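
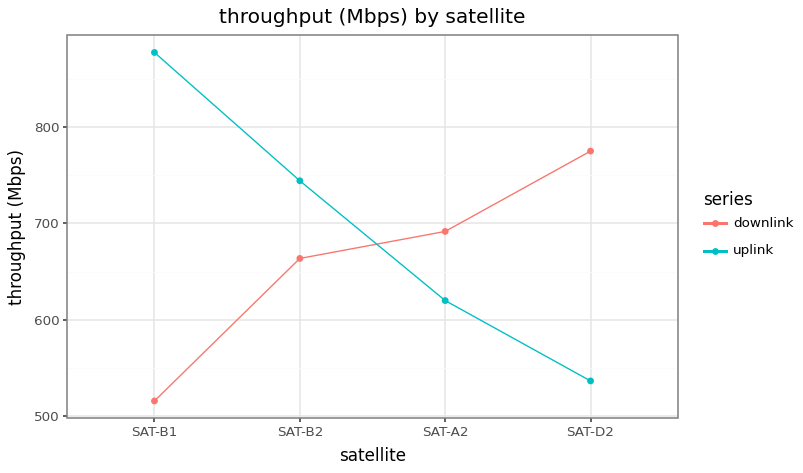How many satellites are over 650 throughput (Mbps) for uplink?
Above 650: SAT-B1, SAT-B2.

2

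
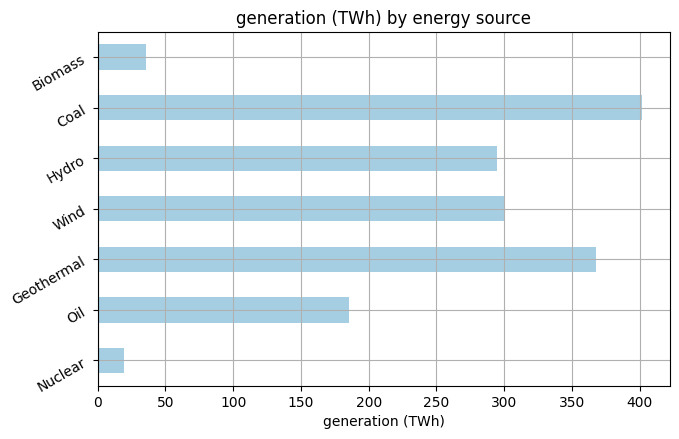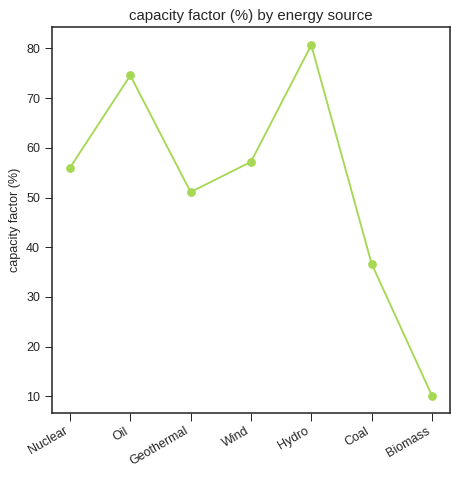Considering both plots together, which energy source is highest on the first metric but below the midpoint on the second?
Chart 2 median capacity factor (%) ≈ 60; below-median energy sources: Geothermal, Coal, Biomass. Among those, Coal has the highest generation (TWh) (≈ 400).

Coal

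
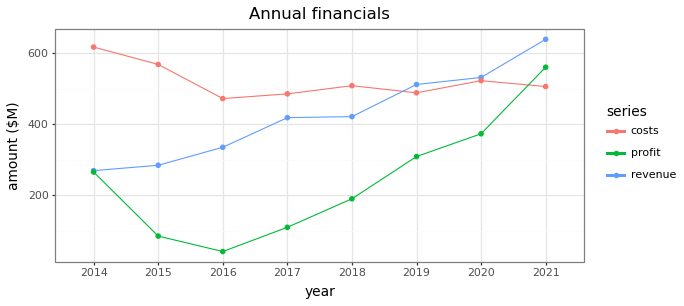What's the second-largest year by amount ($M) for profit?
2020

Top 3 for profit: 2021 ≈ 550, 2020 ≈ 350, 2019 ≈ 300.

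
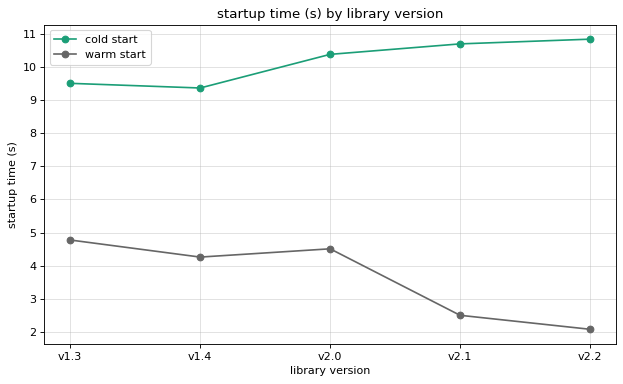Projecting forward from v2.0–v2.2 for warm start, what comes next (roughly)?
Last three: 5, 3, 2 → slope ≈ -1.5/step → next ≈ 0.5.

≈ 0.5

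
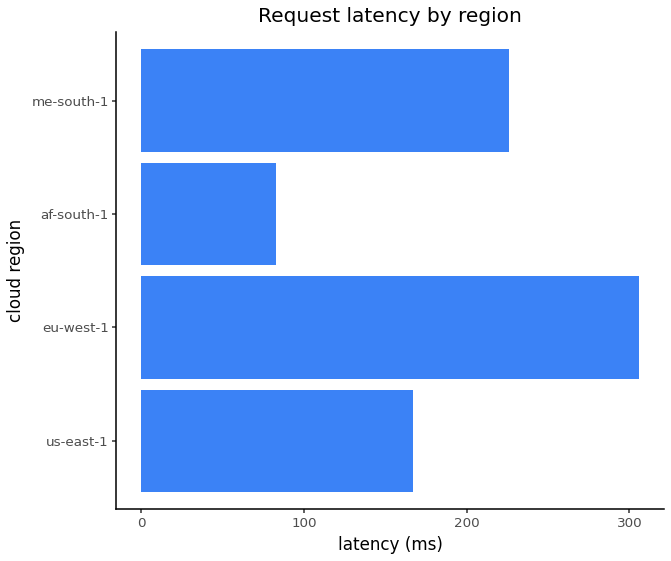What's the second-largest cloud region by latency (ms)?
me-south-1

Top 3: eu-west-1 ≈ 300, me-south-1 ≈ 250, us-east-1 ≈ 150.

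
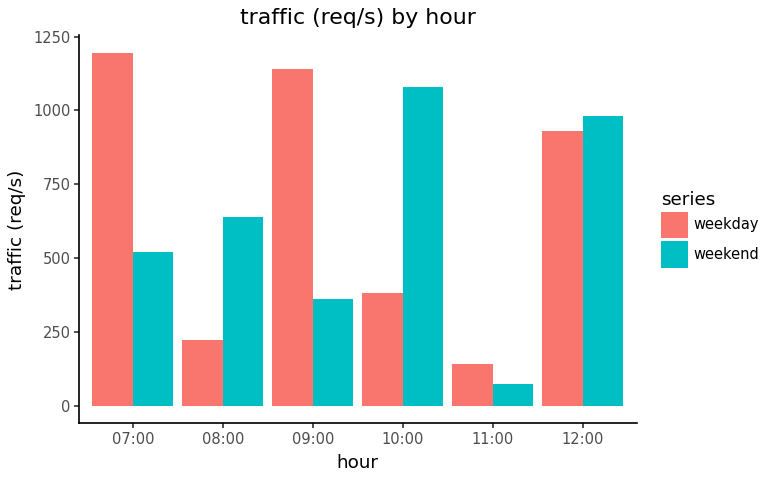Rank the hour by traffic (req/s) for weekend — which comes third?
08:00

Top 4 for weekend: 10:00 ≈ 1100, 12:00 ≈ 1000, 08:00 ≈ 600, 07:00 ≈ 500.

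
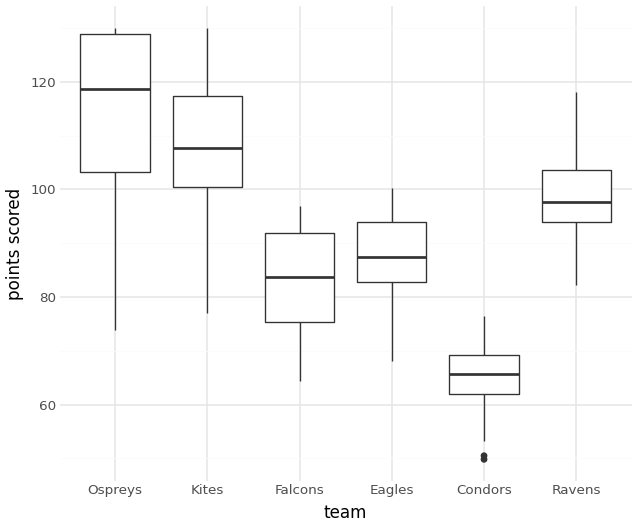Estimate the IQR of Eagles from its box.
Q3 ≈ 95, Q1 ≈ 85; IQR ≈ 10.

≈ 10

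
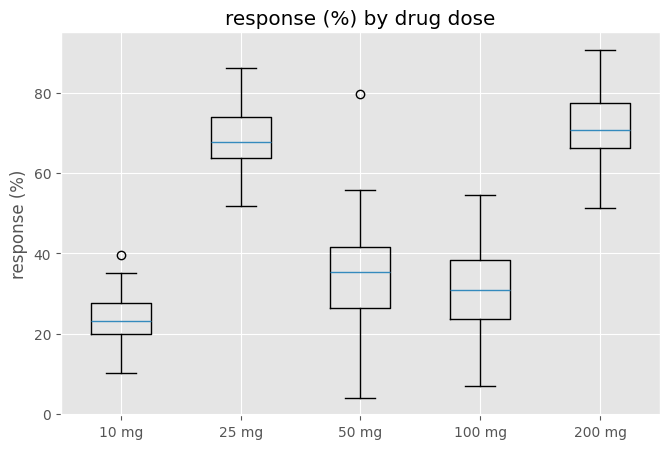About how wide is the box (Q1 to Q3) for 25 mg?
Q3 ≈ 75, Q1 ≈ 65; IQR ≈ 10.

≈ 10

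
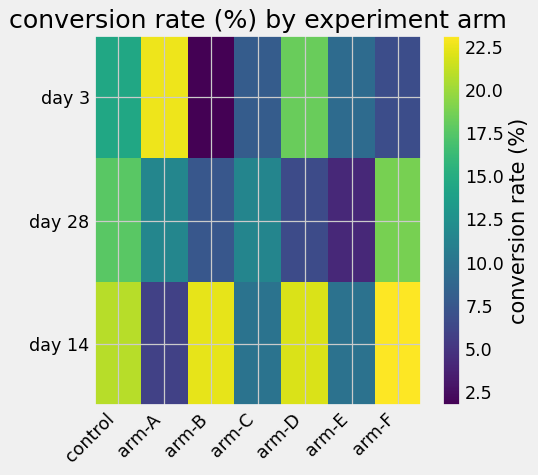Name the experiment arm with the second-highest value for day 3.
arm-D

Top 3 for day 3: arm-A ≈ 22, arm-D ≈ 18, control ≈ 14.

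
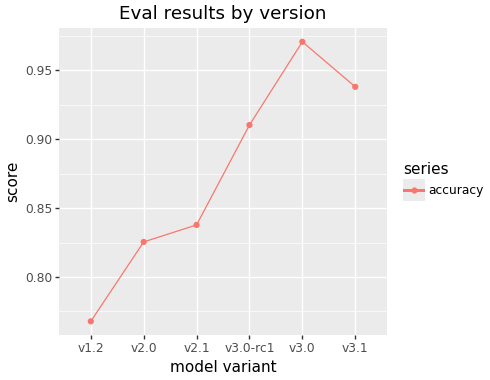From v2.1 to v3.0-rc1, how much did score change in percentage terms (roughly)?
v2.1 ≈ 0.84, v3.0-rc1 ≈ 0.92; (0.92 − 0.84) / 0.84 ≈ +9.5%.

≈ +9.5%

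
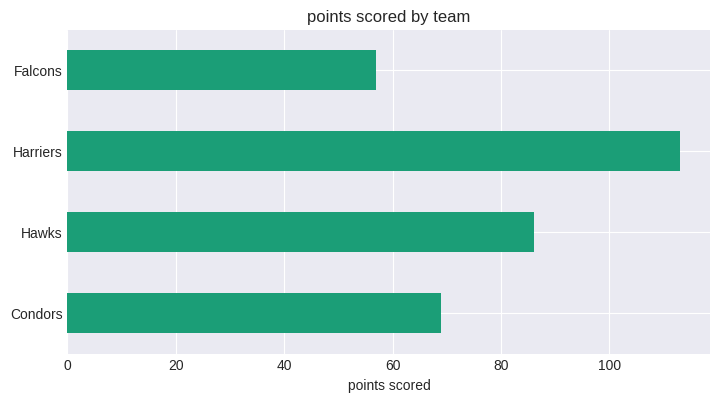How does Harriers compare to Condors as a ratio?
Harriers ≈ 110, Condors ≈ 70; 110/70 ≈ 1.57.

≈ 1.57×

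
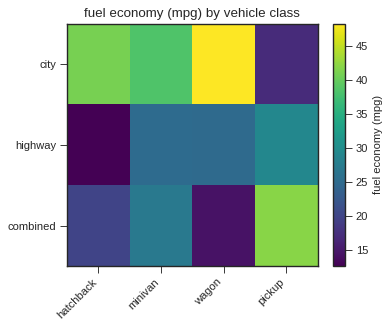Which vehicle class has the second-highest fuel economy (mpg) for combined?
Top 3 for combined: pickup ≈ 40, minivan ≈ 25, hatchback ≈ 20.

minivan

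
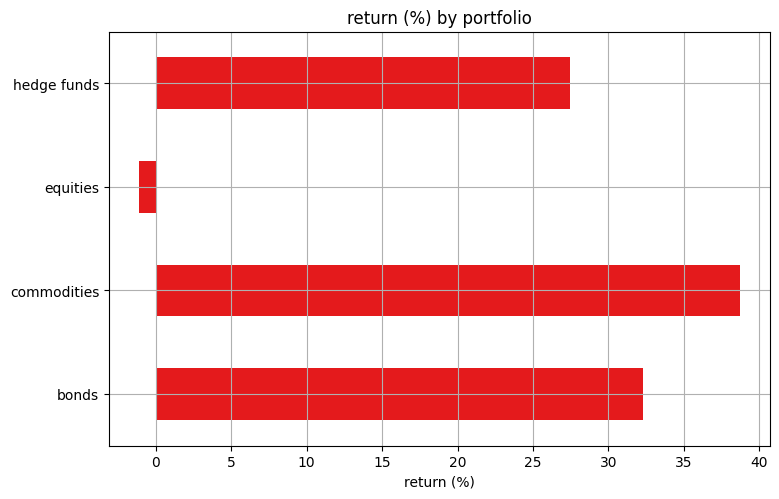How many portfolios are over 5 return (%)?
3

Above 5: bonds, commodities, hedge funds.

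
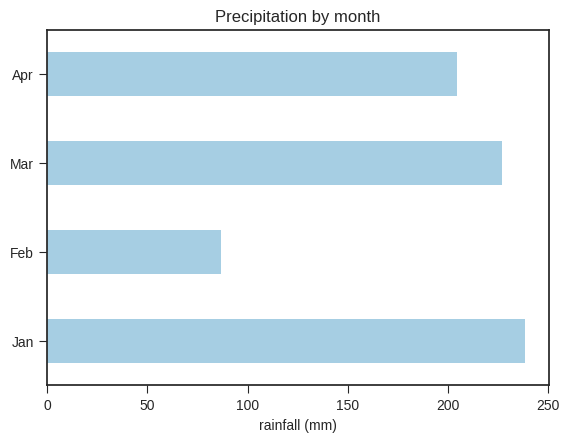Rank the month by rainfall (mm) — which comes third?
Apr

Top 4: Jan ≈ 240, Mar ≈ 220, Apr ≈ 200, Feb ≈ 80.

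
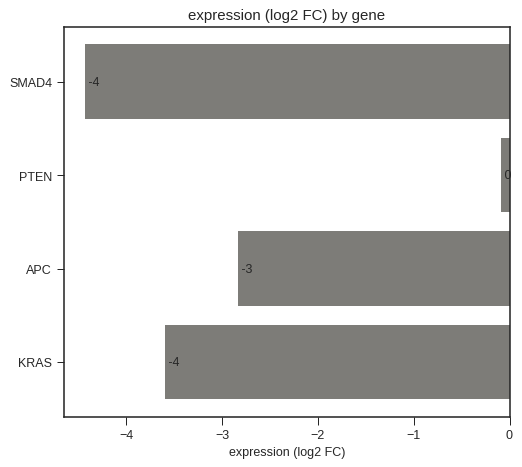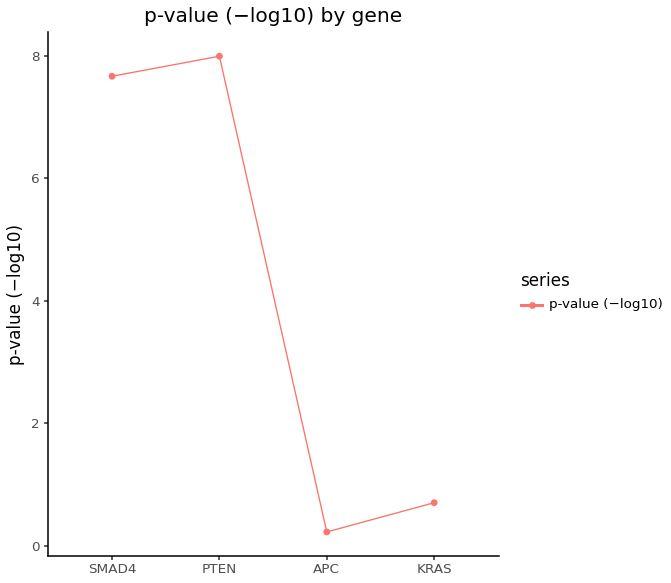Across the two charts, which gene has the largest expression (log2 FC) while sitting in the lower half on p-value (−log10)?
Chart 2 median p-value (−log10) ≈ 4; below-median genes: APC, KRAS. Among those, APC has the highest expression (log2 FC) (≈ -3).

APC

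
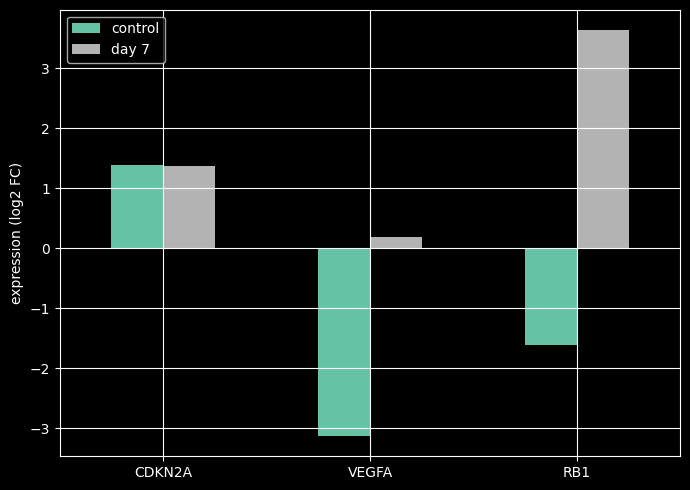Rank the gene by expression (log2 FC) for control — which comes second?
Top 3 for control: CDKN2A ≈ 1, RB1 ≈ -2, VEGFA ≈ -3.

RB1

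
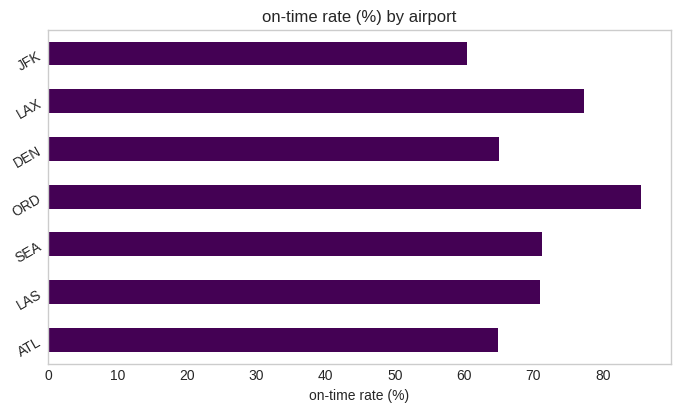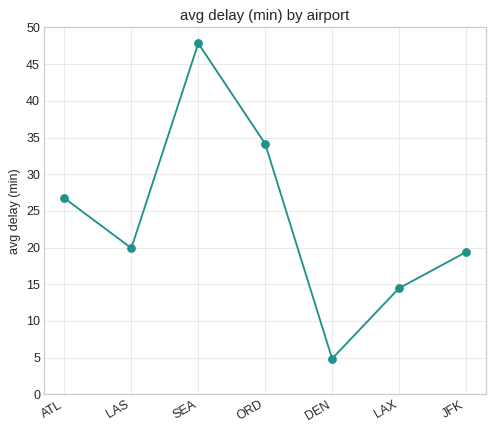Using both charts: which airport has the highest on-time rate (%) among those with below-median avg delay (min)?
Chart 2 median avg delay (min) ≈ 20; below-median airports: DEN, LAX, JFK. Among those, LAX has the highest on-time rate (%) (≈ 80).

LAX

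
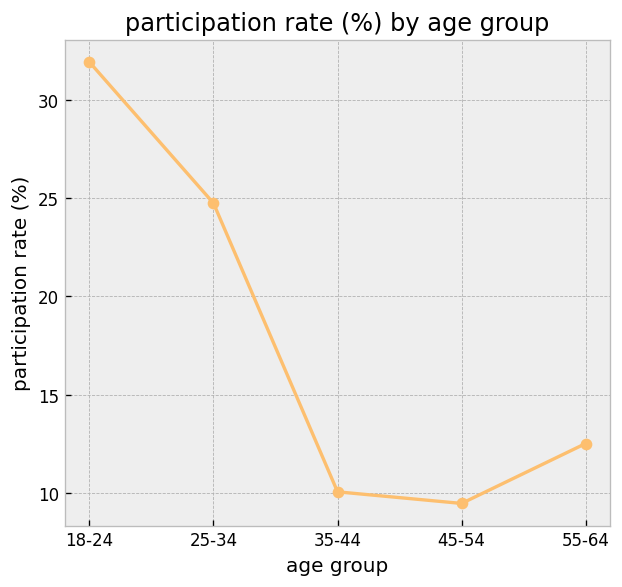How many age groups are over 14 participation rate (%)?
2

Above 14: 18-24, 25-34.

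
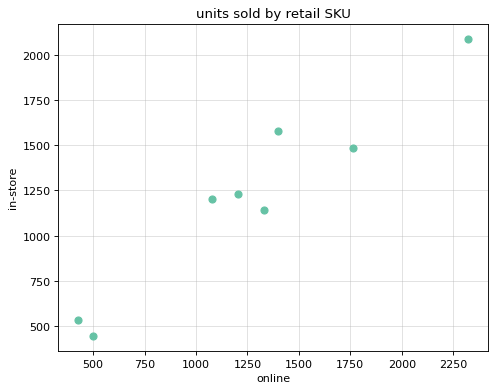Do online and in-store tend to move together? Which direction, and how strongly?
positive, strong

Points are positively correlated; strong (|r| ≈ 1.0).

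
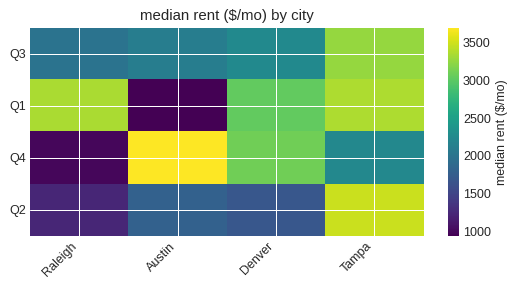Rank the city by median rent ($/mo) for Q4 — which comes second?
Top 3 for Q4: Austin ≈ 3500, Denver ≈ 3000, Tampa ≈ 2000.

Denver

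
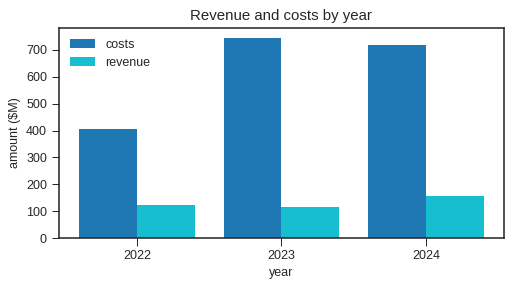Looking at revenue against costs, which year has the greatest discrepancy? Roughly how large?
2023, ≈ 600 $M

2023: revenue ≈ 100, costs ≈ 700 → gap ≈ 600. Next-largest (2024) is only ≈ 500.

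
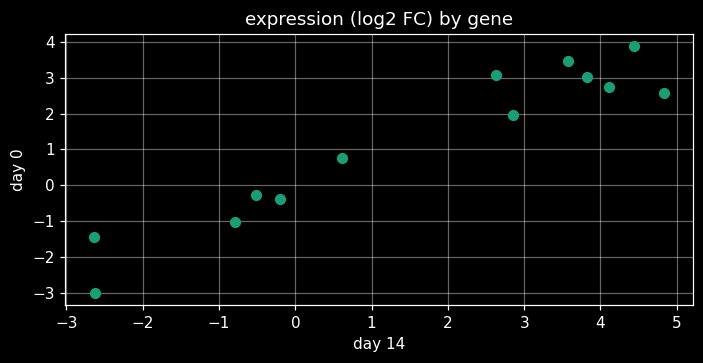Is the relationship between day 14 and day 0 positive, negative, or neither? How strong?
positive, strong

Points are positively correlated; strong (|r| ≈ 1.0).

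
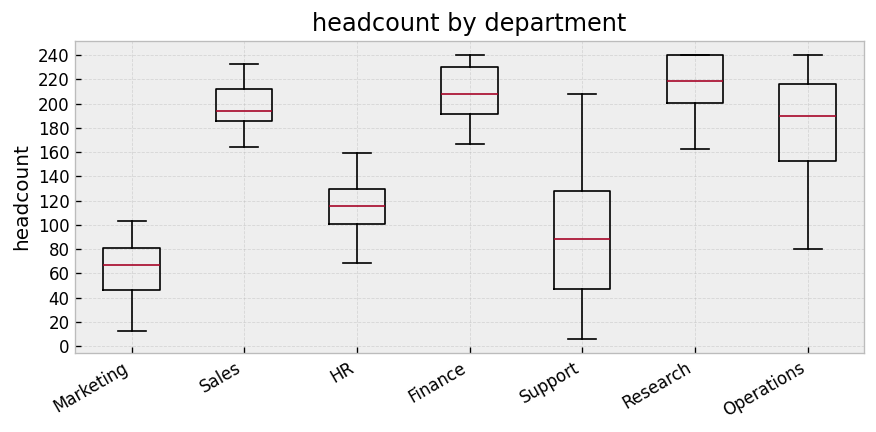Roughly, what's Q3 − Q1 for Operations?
≈ 60

Q3 ≈ 220, Q1 ≈ 160; IQR ≈ 60.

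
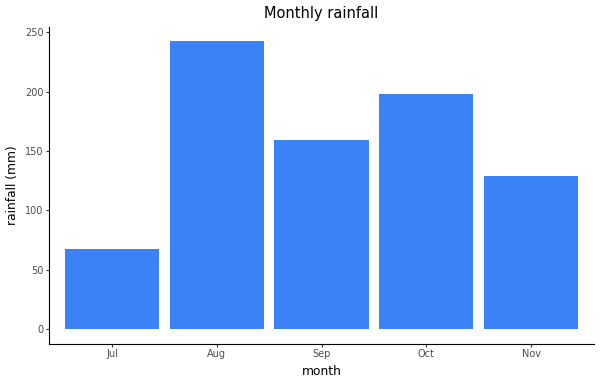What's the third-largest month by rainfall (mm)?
Sep

Top 4: Aug ≈ 250, Oct ≈ 200, Sep ≈ 150, Nov ≈ 125.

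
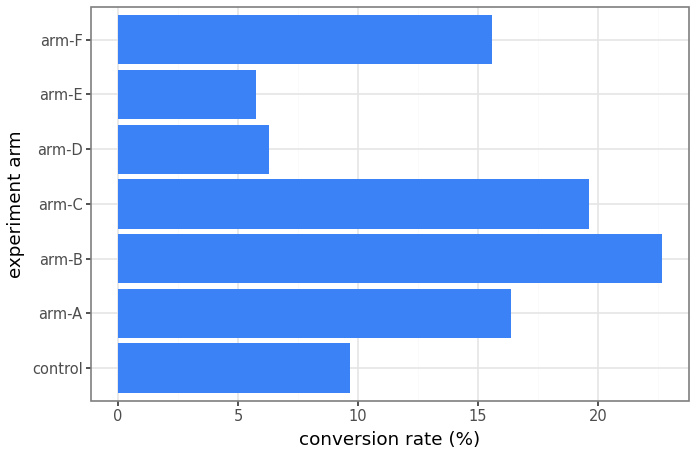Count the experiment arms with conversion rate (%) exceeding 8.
Above 8: control, arm-A, arm-B, arm-C, arm-F.

5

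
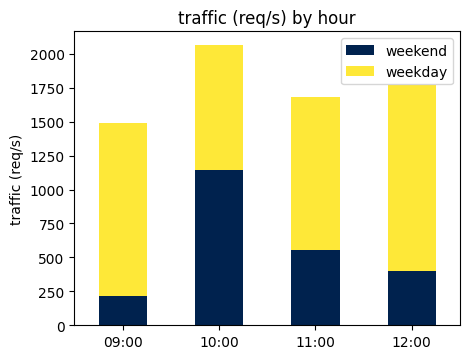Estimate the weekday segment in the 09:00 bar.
weekday top ≈ 1400, bottom ≈ 200; segment ≈ 1200.

≈ 1200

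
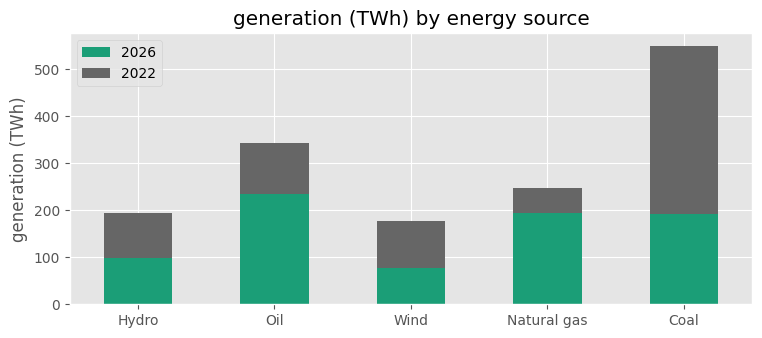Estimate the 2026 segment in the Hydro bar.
≈ 100

2026 top ≈ 100, bottom ≈ 0; segment ≈ 100.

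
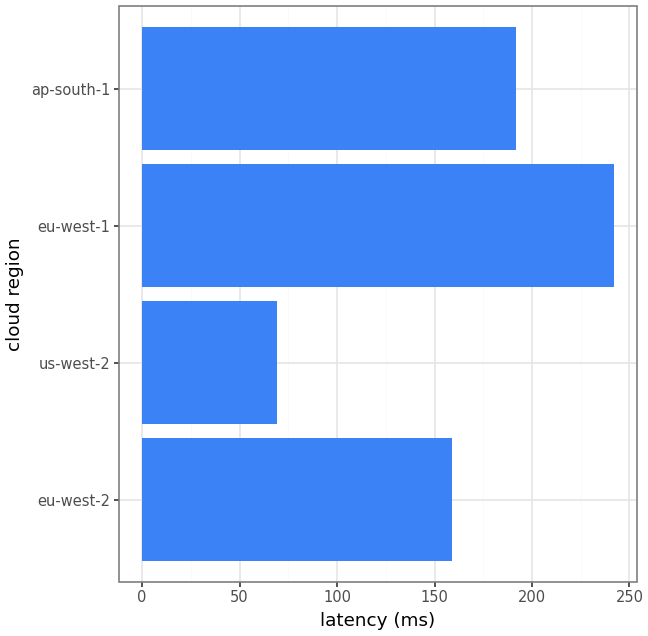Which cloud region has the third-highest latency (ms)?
Top 4: eu-west-1 ≈ 250, ap-south-1 ≈ 200, eu-west-2 ≈ 150, us-west-2 ≈ 75.

eu-west-2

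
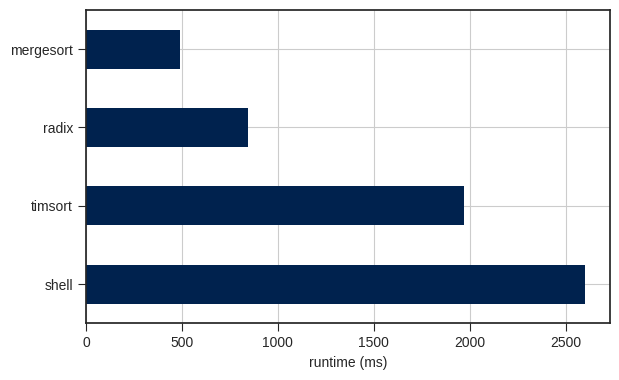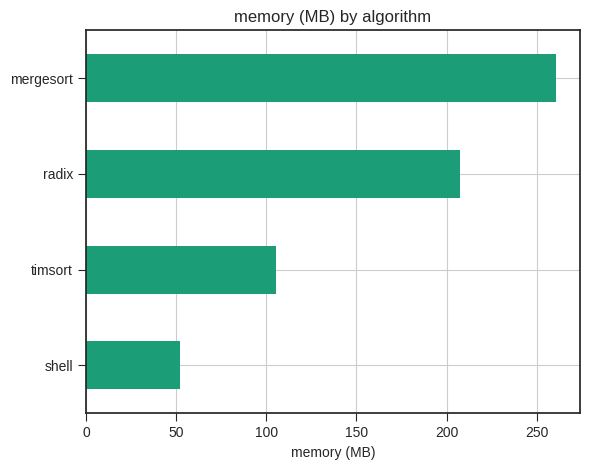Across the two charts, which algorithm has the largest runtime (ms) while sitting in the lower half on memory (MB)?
Chart 2 median memory (MB) ≈ 150; below-median algorithms: shell, timsort. Among those, shell has the highest runtime (ms) (≈ 2500).

shell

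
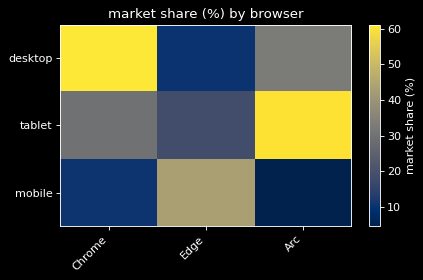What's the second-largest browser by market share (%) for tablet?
Top 3 for tablet: Arc ≈ 60, Chrome ≈ 30, Edge ≈ 20.

Chrome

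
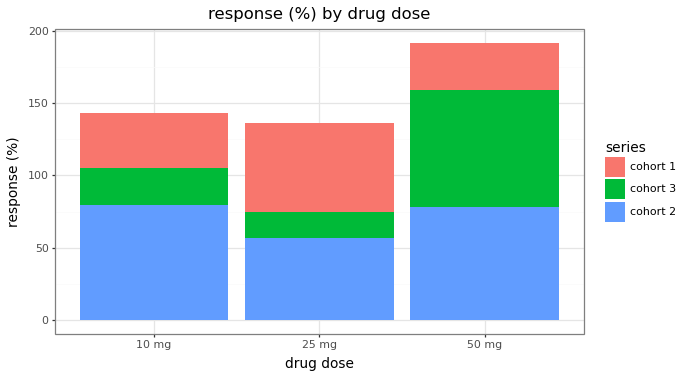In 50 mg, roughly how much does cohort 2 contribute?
cohort 2 top ≈ 80, bottom ≈ 0; segment ≈ 80.

≈ 80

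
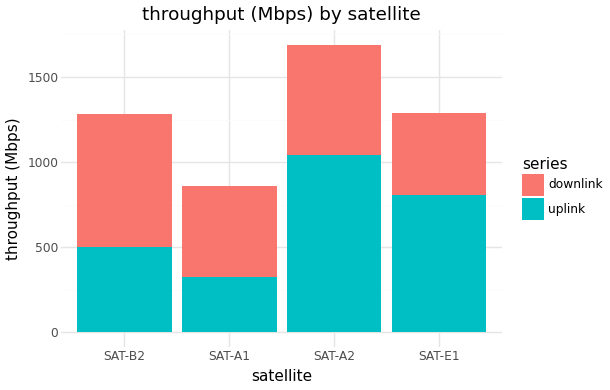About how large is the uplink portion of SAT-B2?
≈ 600

uplink top ≈ 600, bottom ≈ 0; segment ≈ 600.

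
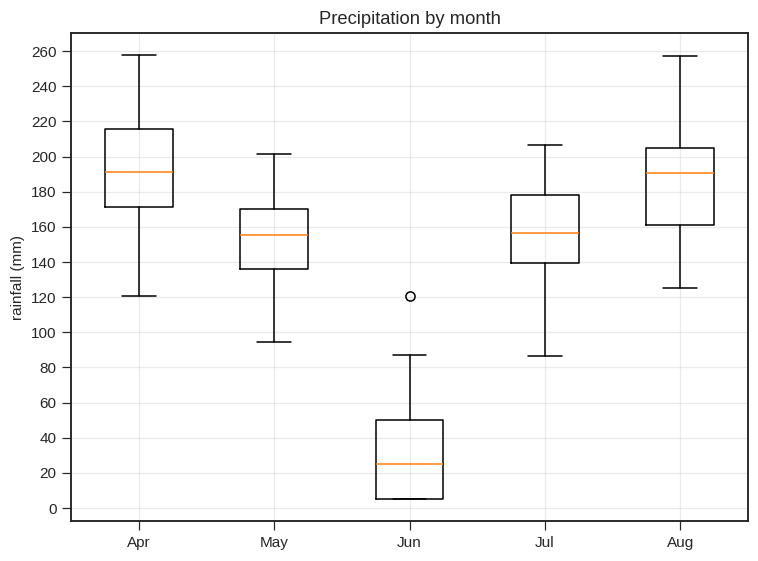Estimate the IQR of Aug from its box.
≈ 40

Q3 ≈ 200, Q1 ≈ 160; IQR ≈ 40.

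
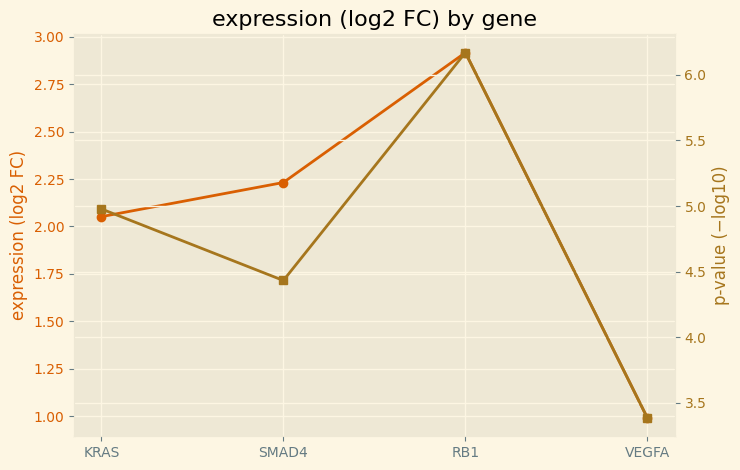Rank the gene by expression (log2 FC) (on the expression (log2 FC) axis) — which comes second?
SMAD4

Top 3 (on the expression (log2 FC) axis): RB1 ≈ 3.0, SMAD4 ≈ 2.2, KRAS ≈ 2.0.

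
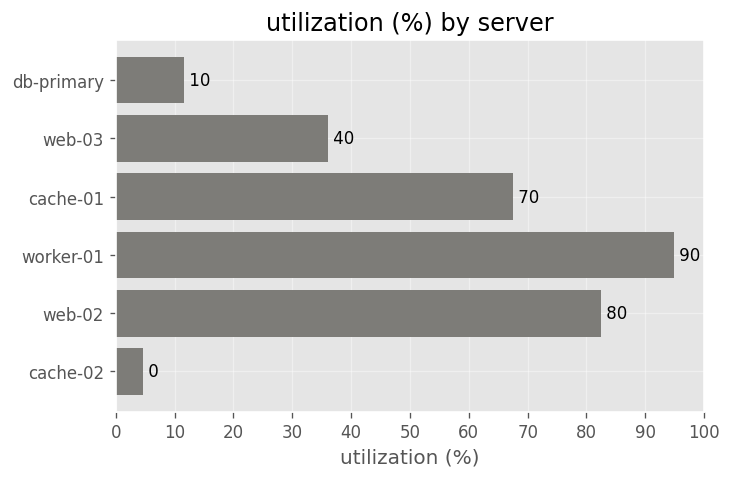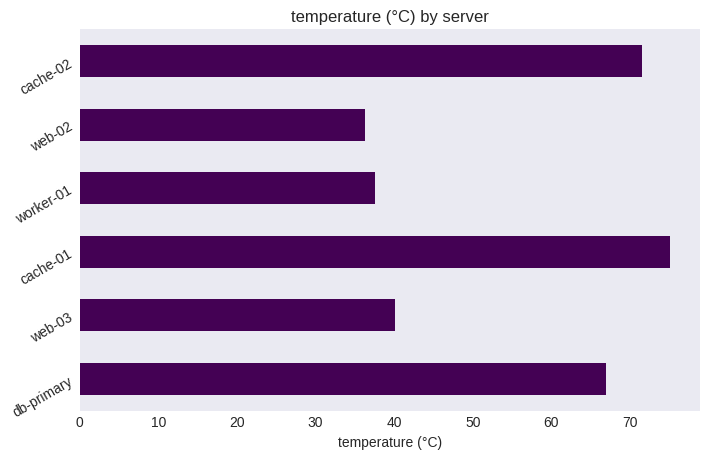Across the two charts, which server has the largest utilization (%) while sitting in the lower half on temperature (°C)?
worker-01

Chart 2 median temperature (°C) ≈ 50; below-median servers: web-03, worker-01, web-02. Among those, worker-01 has the highest utilization (%) (≈ 90).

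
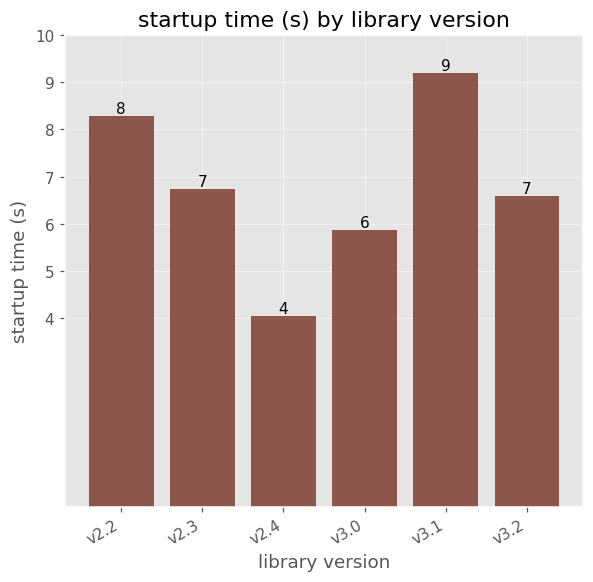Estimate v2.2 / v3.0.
v2.2 ≈ 8, v3.0 ≈ 6; 8/6 ≈ 1.33.

≈ 1.33×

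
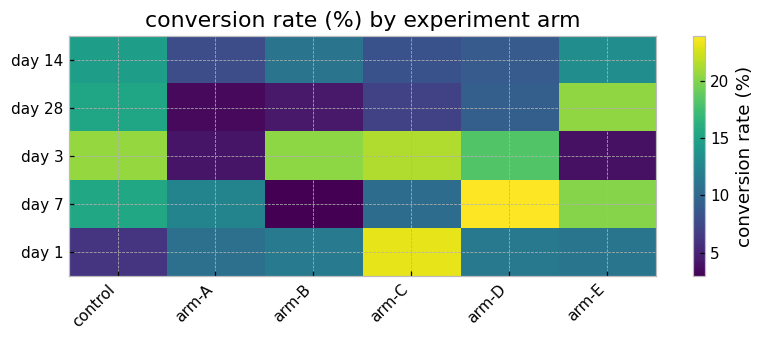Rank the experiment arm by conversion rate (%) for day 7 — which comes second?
arm-E

Top 3 for day 7: arm-D ≈ 24, arm-E ≈ 20, control ≈ 16.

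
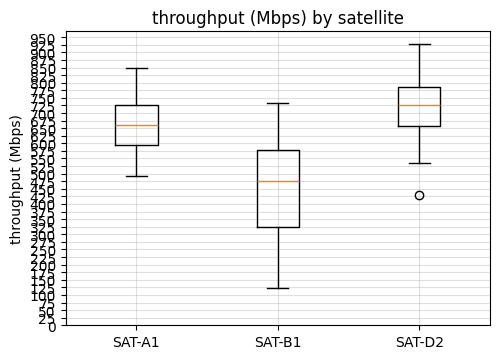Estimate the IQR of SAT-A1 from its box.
Q3 ≈ 725, Q1 ≈ 600; IQR ≈ 125.

≈ 125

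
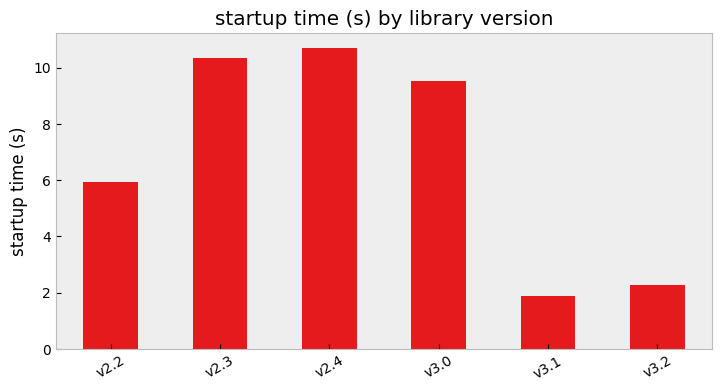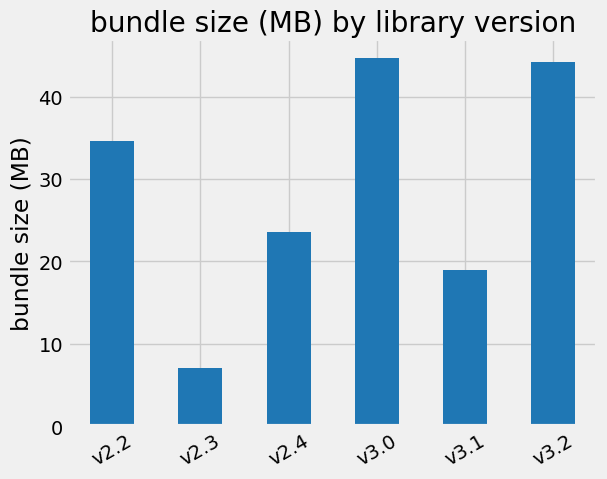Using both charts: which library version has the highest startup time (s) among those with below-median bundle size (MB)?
v2.4

Chart 2 median bundle size (MB) ≈ 30; below-median library versions: v2.3, v2.4, v3.1. Among those, v2.4 has the highest startup time (s) (≈ 11).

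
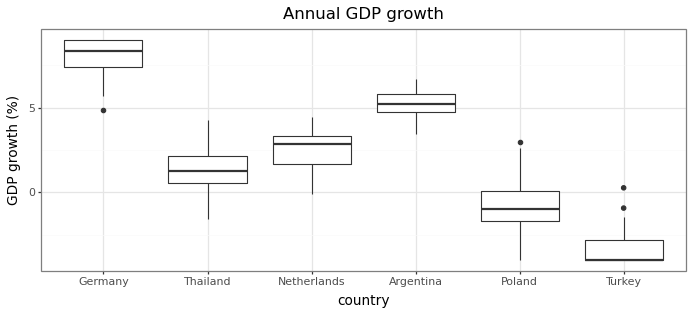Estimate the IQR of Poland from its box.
≈ 2

Q3 ≈ 0, Q1 ≈ -2; IQR ≈ 2.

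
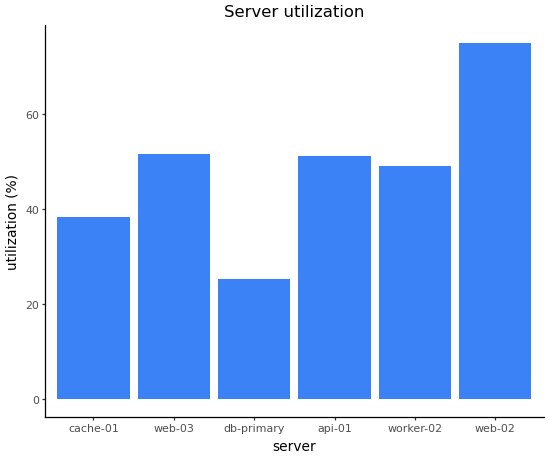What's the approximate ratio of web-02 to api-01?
web-02 ≈ 70, api-01 ≈ 50; 70/50 ≈ 1.4.

≈ 1.4×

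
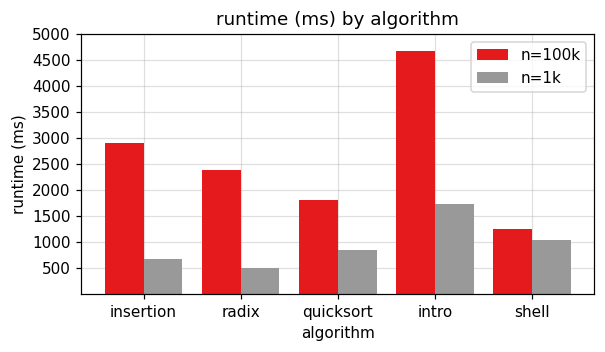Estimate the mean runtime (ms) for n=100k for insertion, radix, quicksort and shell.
≈ 2250

(3000 + 2500 + 2000 + 1500) / 4 ≈ 2250.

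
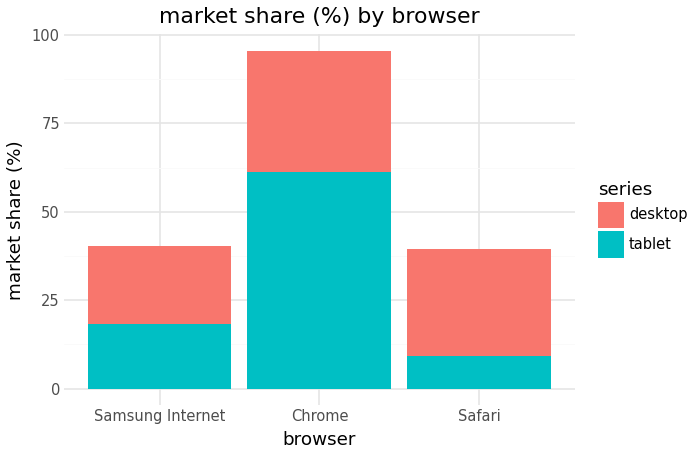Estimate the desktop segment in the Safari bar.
desktop top ≈ 40, bottom ≈ 10; segment ≈ 30.

≈ 30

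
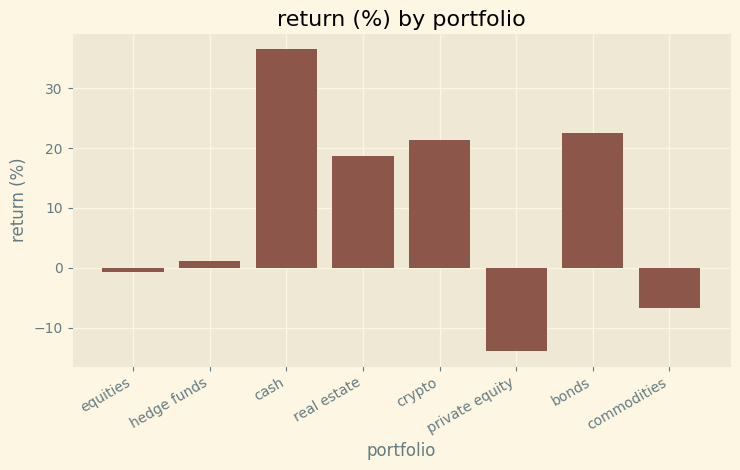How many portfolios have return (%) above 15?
Above 15: cash, real estate, crypto, bonds.

4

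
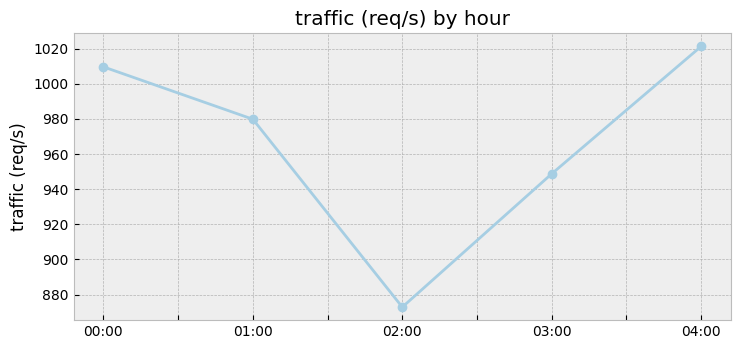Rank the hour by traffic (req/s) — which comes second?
Top 3: 04:00 ≈ 1020, 00:00 ≈ 1000, 01:00 ≈ 980.

00:00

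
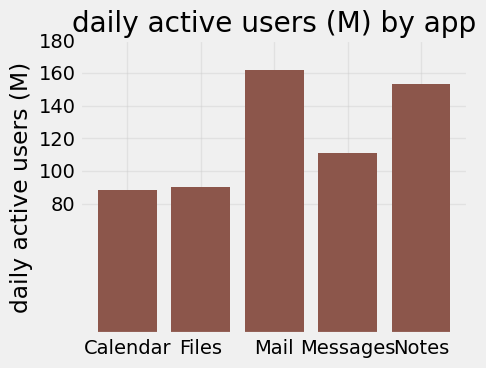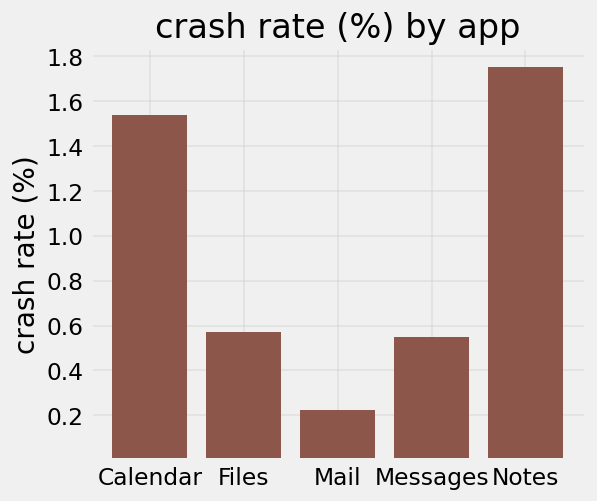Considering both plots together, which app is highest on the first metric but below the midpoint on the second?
Chart 2 median crash rate (%) ≈ 0.6; below-median apps: Mail, Messages. Among those, Mail has the highest daily active users (M) (≈ 160).

Mail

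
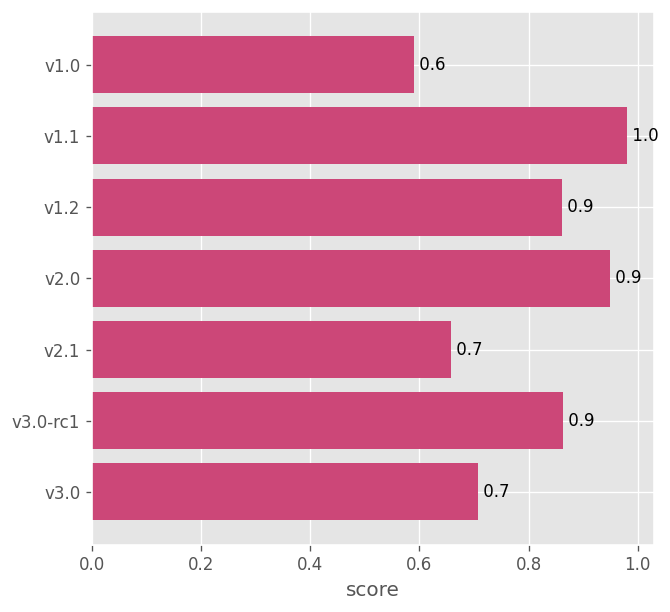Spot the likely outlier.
v1.0 ≈ 0.6; the rest sit between ≈ 0.7 and ≈ 1.0.

v1.0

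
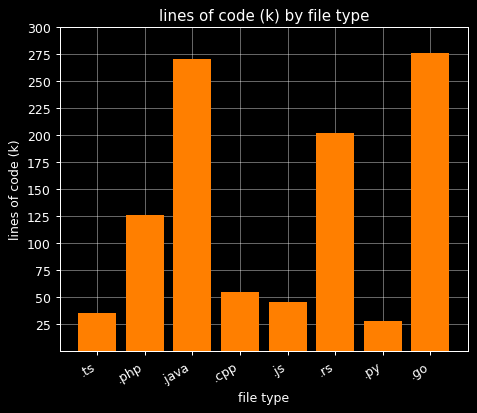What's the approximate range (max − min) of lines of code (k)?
Max .go ≈ 275, min .py ≈ 25; range ≈ 250.

≈ 250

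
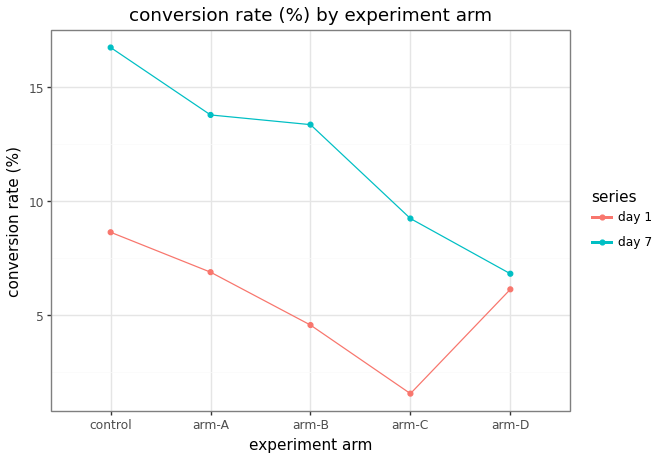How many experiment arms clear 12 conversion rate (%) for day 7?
Above 12: control, arm-A, arm-B.

3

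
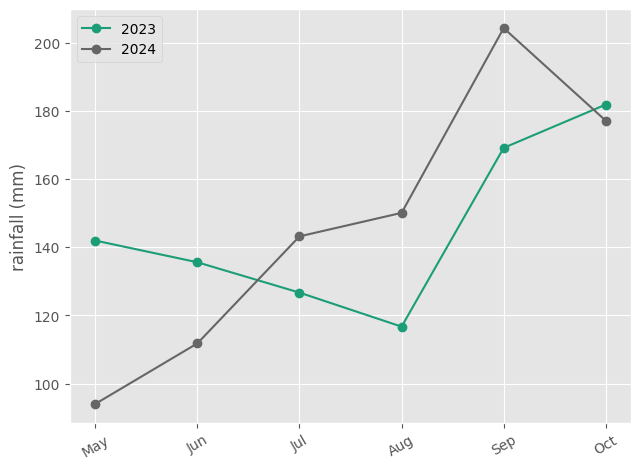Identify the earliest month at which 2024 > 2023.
Jun: 2024 ≈ 110 vs 2023 ≈ 140 (not yet); Jul: 2024 ≈ 140 vs 2023 ≈ 130 (first crossover).

Jul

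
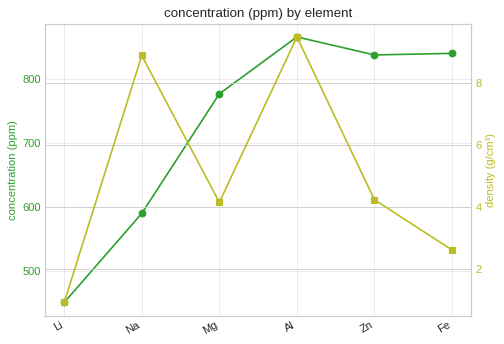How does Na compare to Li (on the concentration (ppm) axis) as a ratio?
Na ≈ 600, Li ≈ 450; 600/450 ≈ 1.33.

≈ 1.33×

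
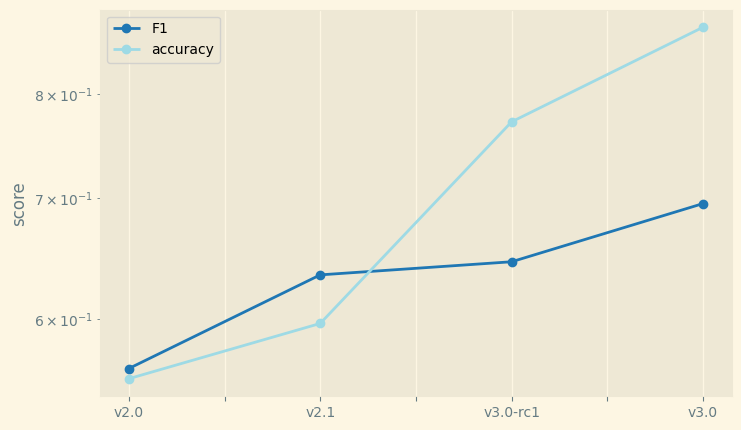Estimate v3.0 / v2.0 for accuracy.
v3.0 ≈ 0.85, v2.0 ≈ 0.55; 0.85/0.55 ≈ 1.55.

≈ 1.55×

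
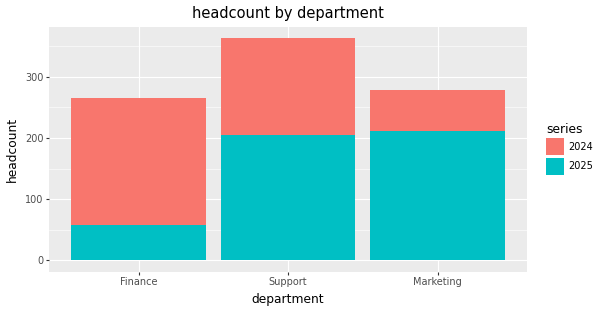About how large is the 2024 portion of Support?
2024 top ≈ 350, bottom ≈ 200; segment ≈ 150.

≈ 150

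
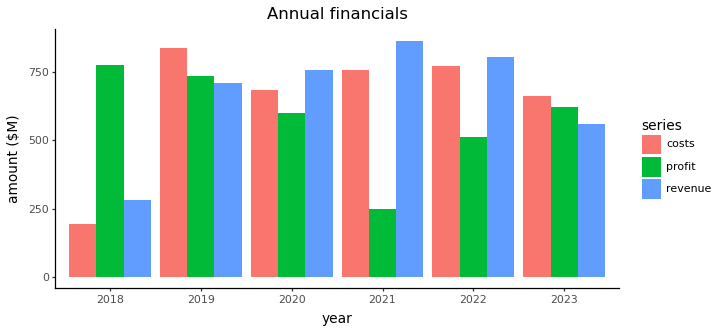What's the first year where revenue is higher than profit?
2020

2019: revenue ≈ 700 vs profit ≈ 700 (not yet); 2020: revenue ≈ 800 vs profit ≈ 600 (first crossover).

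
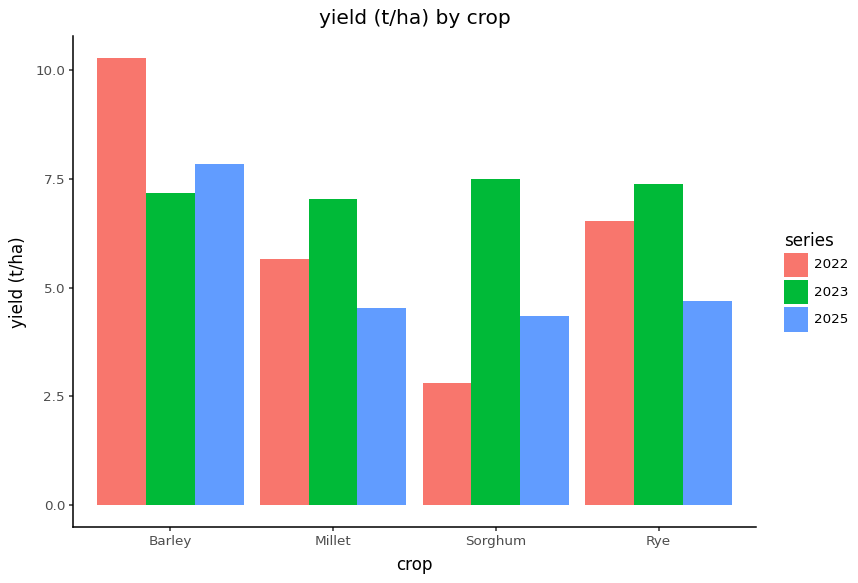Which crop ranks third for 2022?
Top 4 for 2022: Barley ≈ 10, Rye ≈ 7, Millet ≈ 6, Sorghum ≈ 3.

Millet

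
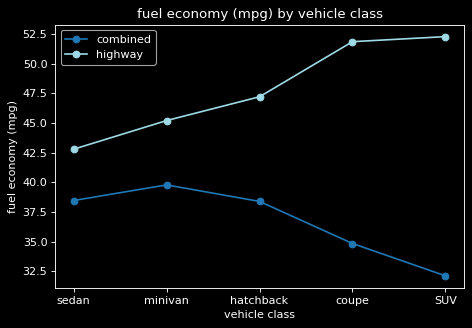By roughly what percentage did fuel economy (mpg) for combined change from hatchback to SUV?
hatchback ≈ 38, SUV ≈ 32; (32 − 38) / 38 ≈ -15.8%.

≈ -15.8%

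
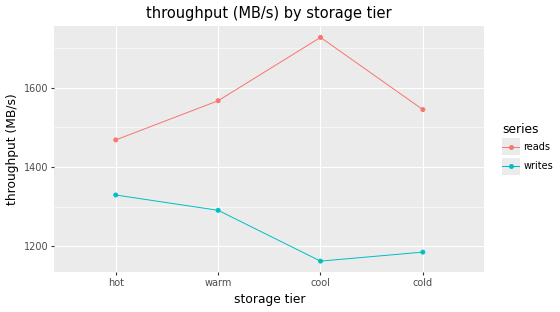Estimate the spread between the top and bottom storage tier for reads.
Max cool ≈ 1750, min hot ≈ 1450; range ≈ 300.

≈ 300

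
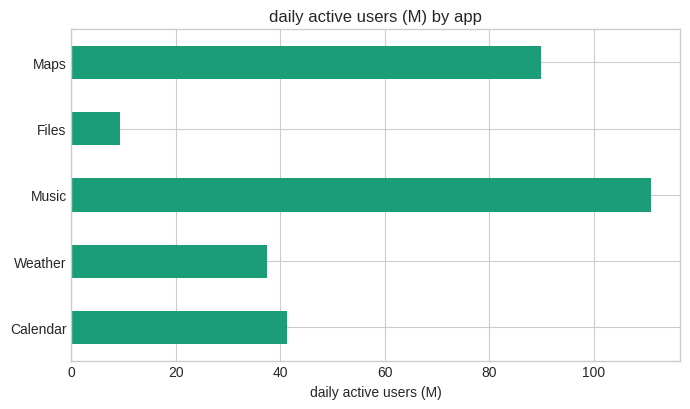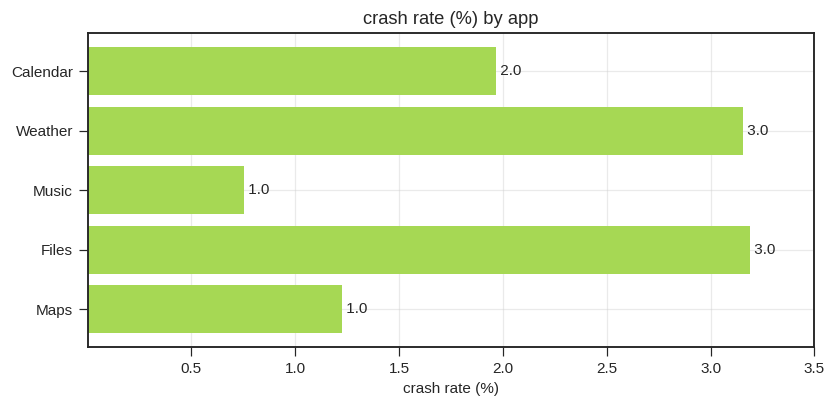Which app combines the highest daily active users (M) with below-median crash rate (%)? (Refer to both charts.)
Music

Chart 2 median crash rate (%) ≈ 2; below-median apps: Music, Maps. Among those, Music has the highest daily active users (M) (≈ 120).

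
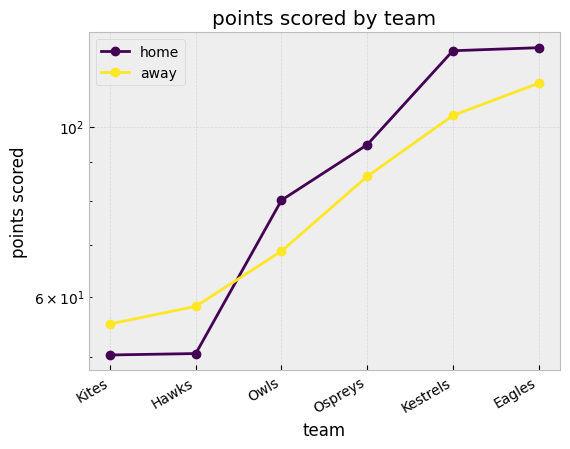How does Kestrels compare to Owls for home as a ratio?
Kestrels ≈ 130, Owls ≈ 80; 130/80 ≈ 1.62.

≈ 1.62×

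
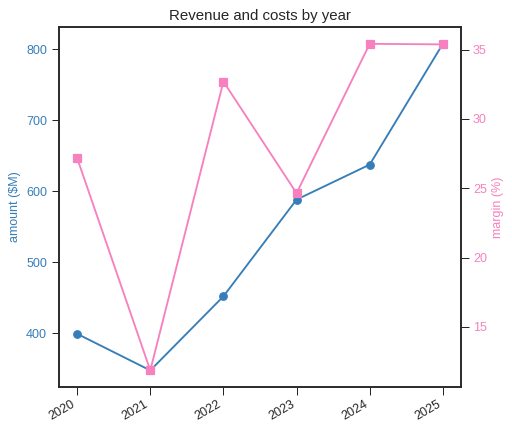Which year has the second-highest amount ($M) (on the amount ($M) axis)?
2024

Top 3 (on the amount ($M) axis): 2025 ≈ 800, 2024 ≈ 650, 2023 ≈ 600.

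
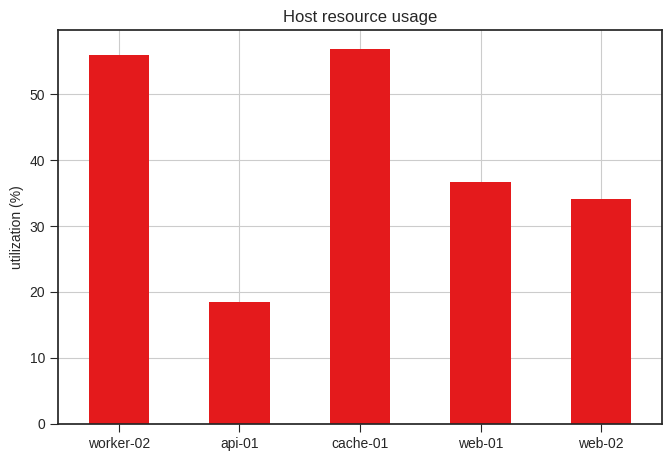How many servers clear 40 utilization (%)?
Above 40: worker-02, cache-01.

2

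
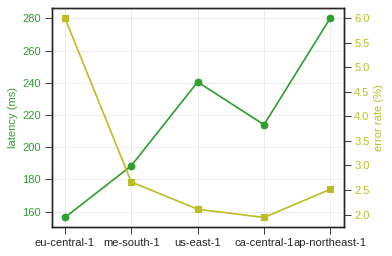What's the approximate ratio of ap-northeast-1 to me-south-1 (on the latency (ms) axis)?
ap-northeast-1 ≈ 280, me-south-1 ≈ 180; 280/180 ≈ 1.56.

≈ 1.56×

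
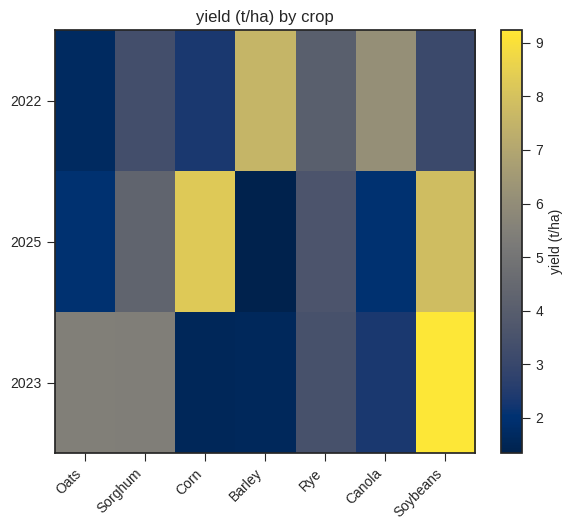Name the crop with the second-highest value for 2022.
Canola

Top 3 for 2022: Barley ≈ 8, Canola ≈ 6, Rye ≈ 4.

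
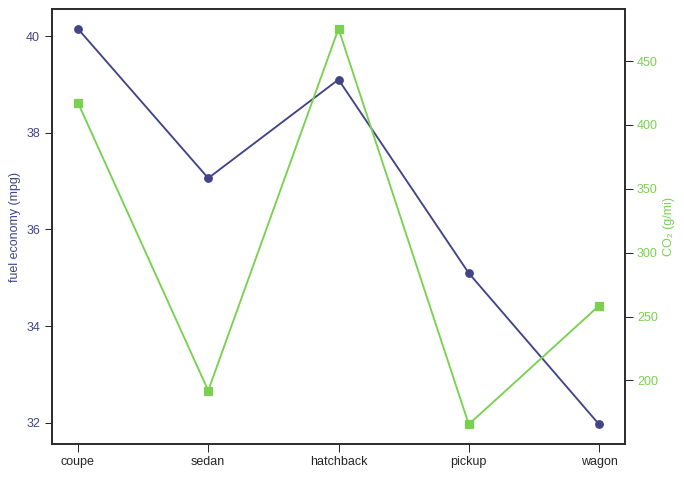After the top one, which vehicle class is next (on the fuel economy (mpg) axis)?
Top 3 (on the fuel economy (mpg) axis): coupe ≈ 40, hatchback ≈ 39, sedan ≈ 37.

hatchback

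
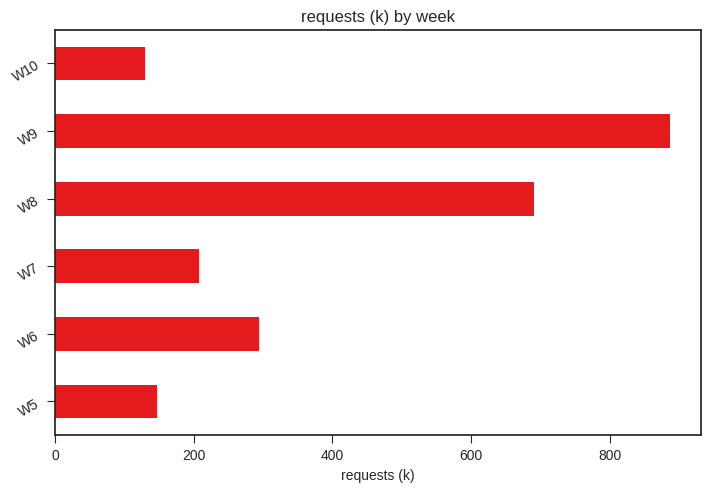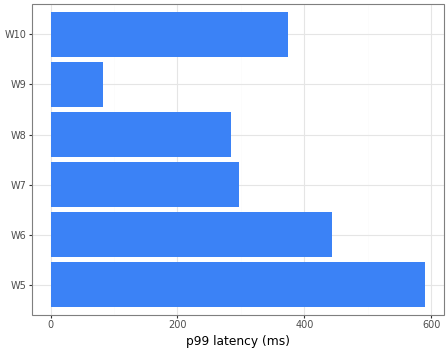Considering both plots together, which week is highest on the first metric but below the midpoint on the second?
Chart 2 median p99 latency (ms) ≈ 300; below-median weeks: W7, W8, W9. Among those, W9 has the highest requests (k) (≈ 900).

W9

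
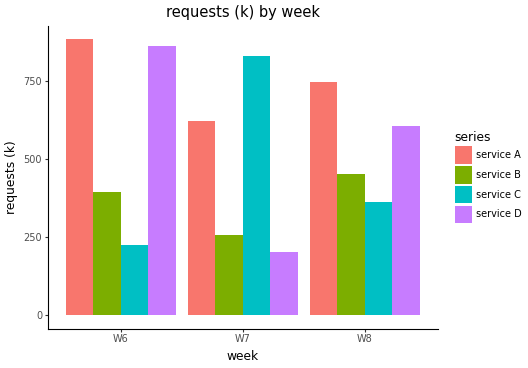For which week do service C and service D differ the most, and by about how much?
W6, ≈ 700 k

W6: service C ≈ 200, service D ≈ 900 → gap ≈ 700. Next-largest (W7) is only ≈ 600.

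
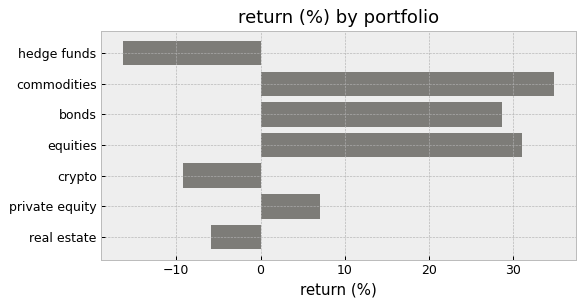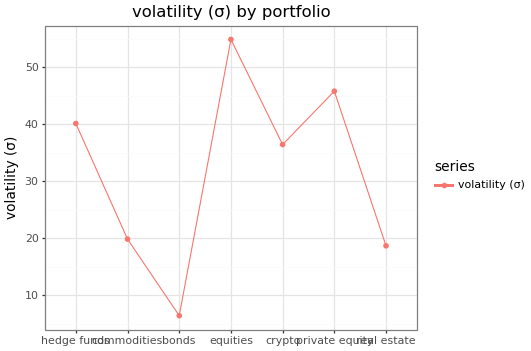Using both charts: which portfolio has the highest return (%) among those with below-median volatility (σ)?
Chart 2 median volatility (σ) ≈ 40; below-median portfolios: commodities, bonds, real estate. Among those, commodities has the highest return (%) (≈ 35).

commodities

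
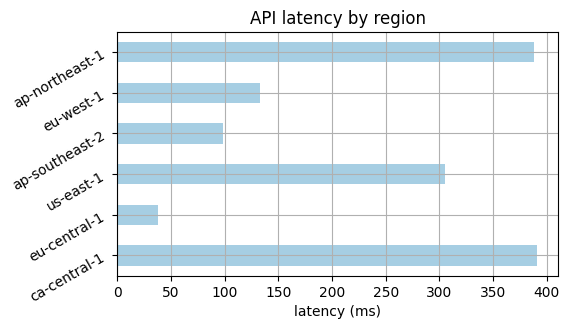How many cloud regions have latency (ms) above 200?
Above 200: ca-central-1, us-east-1, ap-northeast-1.

3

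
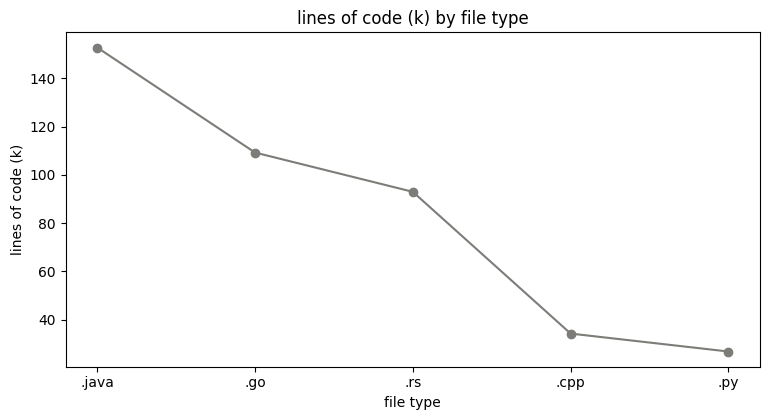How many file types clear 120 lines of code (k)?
Above 120: .java.

1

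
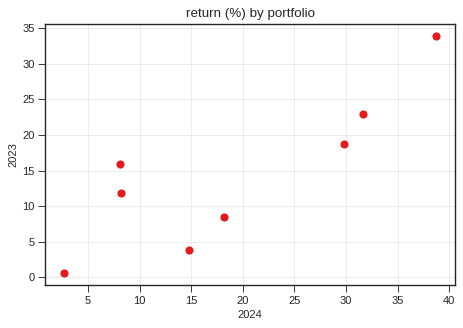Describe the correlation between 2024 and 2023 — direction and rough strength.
positive, strong

Points are positively correlated; strong (|r| ≈ 0.8).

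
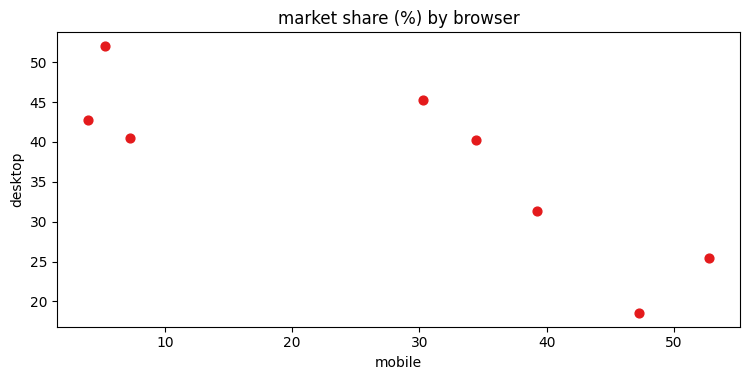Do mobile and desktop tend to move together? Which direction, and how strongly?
Points are negatively correlated; strong (|r| ≈ 0.8).

negative, strong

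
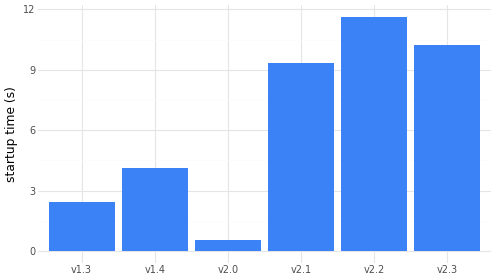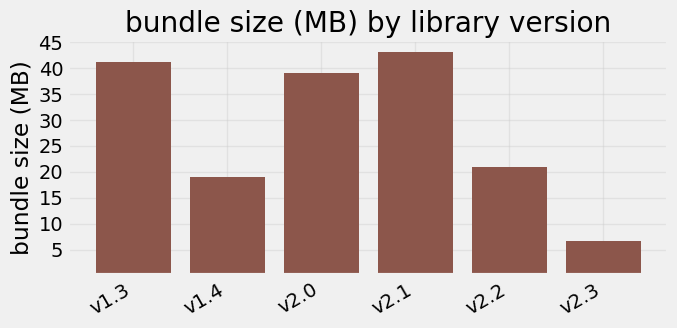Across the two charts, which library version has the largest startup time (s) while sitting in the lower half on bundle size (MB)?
Chart 2 median bundle size (MB) ≈ 30; below-median library versions: v1.4, v2.2, v2.3. Among those, v2.2 has the highest startup time (s) (≈ 12).

v2.2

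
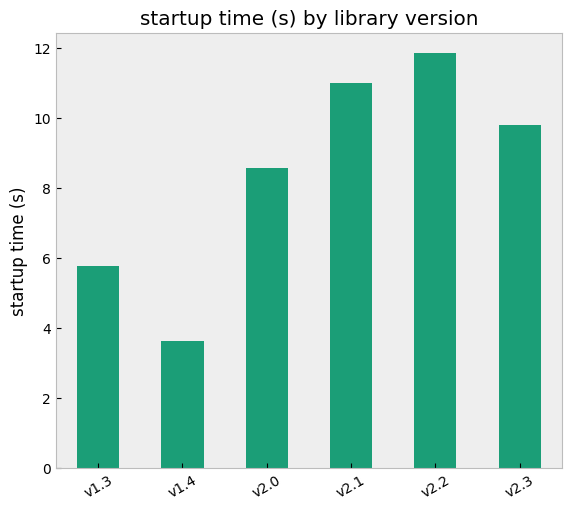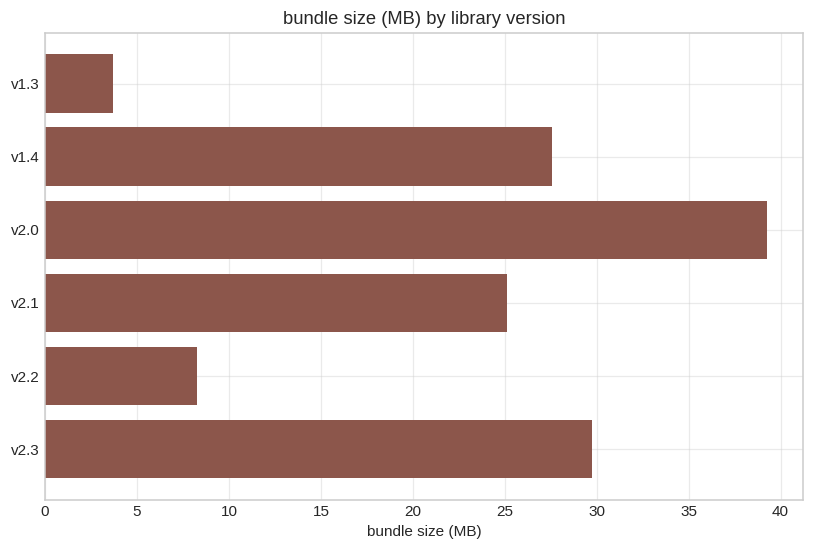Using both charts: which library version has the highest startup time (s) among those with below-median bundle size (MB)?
v2.2

Chart 2 median bundle size (MB) ≈ 25; below-median library versions: v1.3, v2.1, v2.2. Among those, v2.2 has the highest startup time (s) (≈ 12).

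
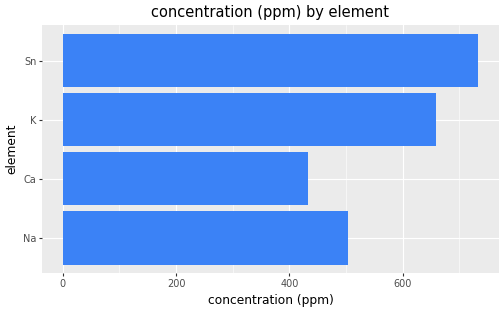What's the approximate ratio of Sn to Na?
Sn ≈ 700, Na ≈ 500; 700/500 ≈ 1.4.

≈ 1.4×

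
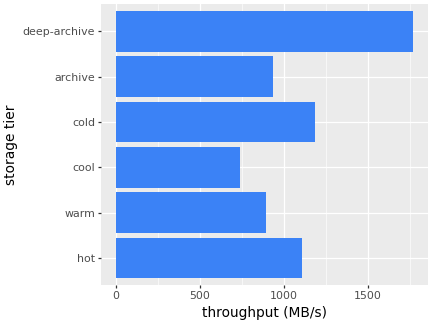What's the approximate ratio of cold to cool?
cold ≈ 1200, cool ≈ 800; 1200/800 ≈ 1.5.

≈ 1.5×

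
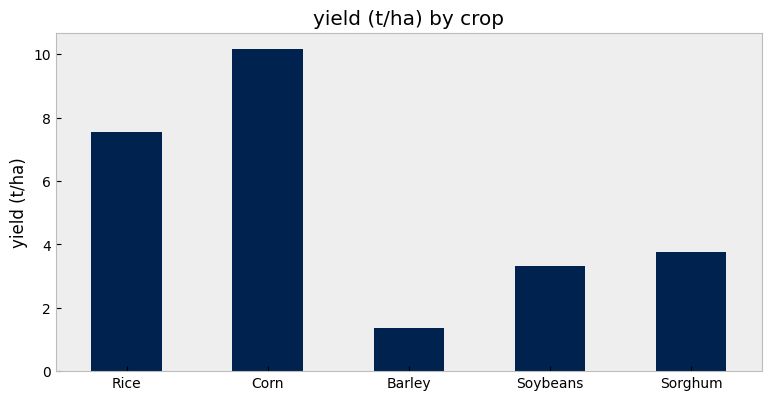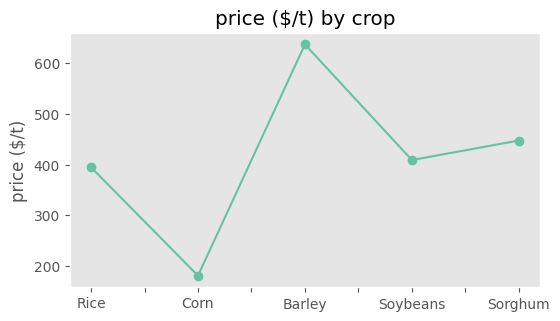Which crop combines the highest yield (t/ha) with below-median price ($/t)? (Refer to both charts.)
Corn

Chart 2 median price ($/t) ≈ 400; below-median crops: Rice, Corn. Among those, Corn has the highest yield (t/ha) (≈ 10).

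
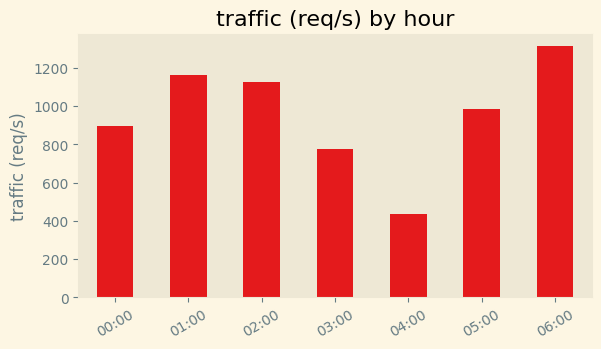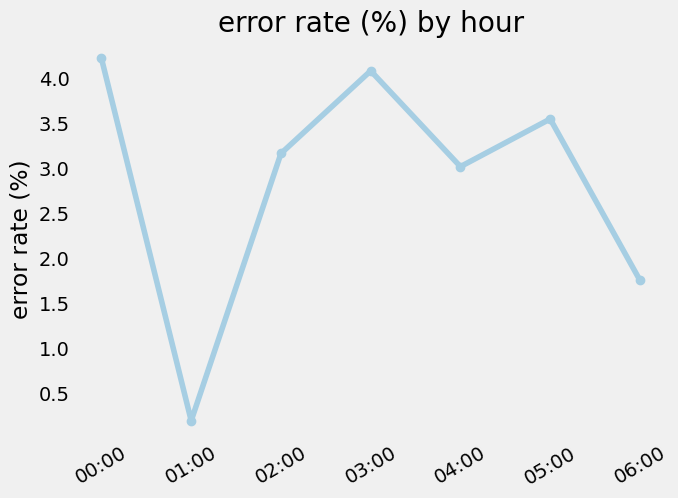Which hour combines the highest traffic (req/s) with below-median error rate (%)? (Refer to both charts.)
Chart 2 median error rate (%) ≈ 3; below-median hours: 01:00, 04:00, 06:00. Among those, 06:00 has the highest traffic (req/s) (≈ 1400).

06:00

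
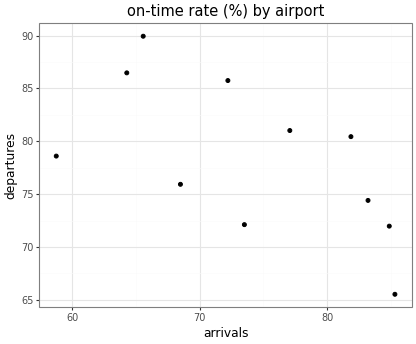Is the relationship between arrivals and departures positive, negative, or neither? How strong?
negative, moderate

Points are negatively correlated; moderate (|r| ≈ 0.6).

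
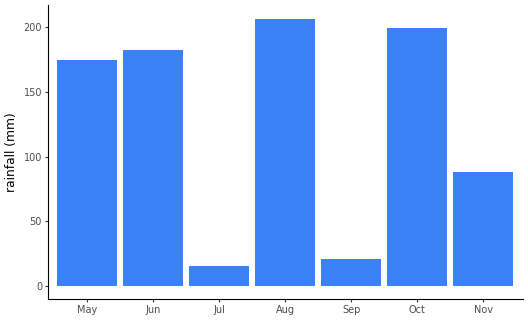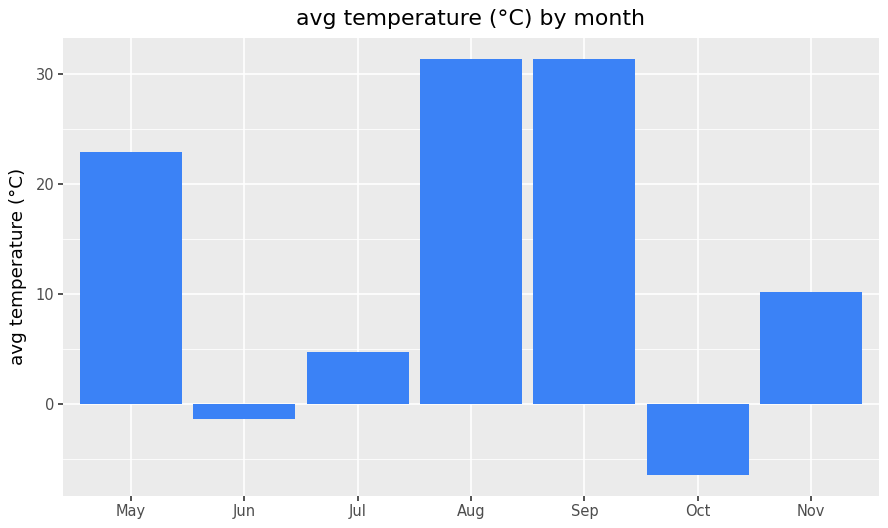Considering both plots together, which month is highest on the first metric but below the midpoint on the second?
Chart 2 median avg temperature (°C) ≈ 10; below-median months: Jun, Jul, Oct. Among those, Oct has the highest rainfall (mm) (≈ 200).

Oct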